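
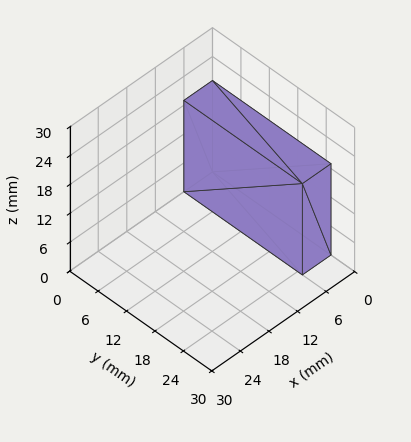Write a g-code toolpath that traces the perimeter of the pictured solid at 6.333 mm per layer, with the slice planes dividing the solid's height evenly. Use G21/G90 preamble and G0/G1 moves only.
Reading the render: the shape is a rectangular box, roughly 6 × 25 mm footprint and 19 mm tall (dimensions read to the nearest mm from the axis ticks). For the g-code, the solid's height is divided into equal slices at the stated Δz and each level perimeter traced with G1 moves after a G0 lift.

; perimeter-only toolpath
G21 ; units = mm
G90 ; absolute positioning
G28 ; home
; layer 1
G0 Z6.333
G0 X0.000 Y0.000
G1 X6.000 Y0.000
G1 X6.000 Y25.000
G1 X0.000 Y25.000
G1 X0.000 Y0.000
; layer 2
G0 Z12.667
G0 X0.000 Y0.000
G1 X6.000 Y0.000
G1 X6.000 Y25.000
G1 X0.000 Y25.000
G1 X0.000 Y0.000
; layer 3
G0 Z19.000
G0 X0.000 Y0.000
G1 X6.000 Y0.000
G1 X6.000 Y25.000
G1 X0.000 Y25.000
G1 X0.000 Y0.000
M2 ; end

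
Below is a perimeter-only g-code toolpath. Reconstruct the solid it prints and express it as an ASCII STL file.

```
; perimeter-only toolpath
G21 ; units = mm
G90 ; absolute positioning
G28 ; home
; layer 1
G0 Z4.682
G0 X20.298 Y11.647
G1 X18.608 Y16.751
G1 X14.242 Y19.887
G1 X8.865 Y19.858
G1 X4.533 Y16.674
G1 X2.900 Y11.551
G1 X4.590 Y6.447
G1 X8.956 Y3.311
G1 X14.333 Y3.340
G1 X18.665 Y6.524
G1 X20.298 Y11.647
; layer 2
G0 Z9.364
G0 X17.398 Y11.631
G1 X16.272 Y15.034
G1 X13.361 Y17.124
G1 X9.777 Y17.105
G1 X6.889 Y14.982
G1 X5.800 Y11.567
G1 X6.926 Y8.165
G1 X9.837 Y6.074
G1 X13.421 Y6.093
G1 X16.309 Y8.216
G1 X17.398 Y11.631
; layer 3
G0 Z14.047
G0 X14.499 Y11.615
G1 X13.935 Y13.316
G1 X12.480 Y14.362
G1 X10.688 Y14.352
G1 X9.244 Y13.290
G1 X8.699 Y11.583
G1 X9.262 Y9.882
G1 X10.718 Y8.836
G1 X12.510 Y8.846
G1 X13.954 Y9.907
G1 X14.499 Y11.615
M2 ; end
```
solid part
  facet normal 0.0000 0.0000 -1.0000
    outer loop
      vertex 15.123 22.650 0.000
      vertex 20.945 18.468 0.000
      vertex 23.198 11.663 0.000
    endloop
  endfacet
  facet normal 0.0000 0.0000 -1.0000
    outer loop
      vertex 7.954 22.611 0.000
      vertex 15.123 22.650 0.000
      vertex 23.198 11.663 0.000
    endloop
  endfacet
  facet normal 0.0000 0.0000 -1.0000
    outer loop
      vertex 2.178 18.365 0.000
      vertex 7.954 22.611 0.000
      vertex 23.198 11.663 0.000
    endloop
  endfacet
  facet normal 0.0000 0.0000 -1.0000
    outer loop
      vertex 0.000 11.535 0.000
      vertex 2.178 18.365 0.000
      vertex 23.198 11.663 0.000
    endloop
  endfacet
  facet normal 0.0000 0.0000 -1.0000
    outer loop
      vertex 2.253 4.730 0.000
      vertex 0.000 11.535 0.000
      vertex 23.198 11.663 0.000
    endloop
  endfacet
  facet normal 0.0000 0.0000 -1.0000
    outer loop
      vertex 8.075 0.548 0.000
      vertex 2.253 4.730 0.000
      vertex 23.198 11.663 0.000
    endloop
  endfacet
  facet normal 0.0000 0.0000 -1.0000
    outer loop
      vertex 15.244 0.587 0.000
      vertex 8.075 0.548 0.000
      vertex 23.198 11.663 0.000
    endloop
  endfacet
  facet normal 0.0000 0.0000 -1.0000
    outer loop
      vertex 21.020 4.833 0.000
      vertex 15.244 0.587 0.000
      vertex 23.198 11.663 0.000
    endloop
  endfacet
  facet normal 0.8180 0.2708 0.5075
    outer loop
      vertex 23.198 11.663 0.000
      vertex 20.945 18.468 0.000
      vertex 11.599 11.599 18.729
    endloop
  endfacet
  facet normal 0.5027 0.6998 0.5075
    outer loop
      vertex 20.945 18.468 0.000
      vertex 15.123 22.650 0.000
      vertex 11.599 11.599 18.729
    endloop
  endfacet
  facet normal -0.0047 0.8616 0.5075
    outer loop
      vertex 15.123 22.650 0.000
      vertex 7.954 22.611 0.000
      vertex 11.599 11.599 18.729
    endloop
  endfacet
  facet normal -0.5103 0.6942 0.5075
    outer loop
      vertex 7.954 22.611 0.000
      vertex 2.178 18.365 0.000
      vertex 11.599 11.599 18.729
    endloop
  endfacet
  facet normal -0.8209 0.2618 0.5075
    outer loop
      vertex 2.178 18.365 0.000
      vertex 0.000 11.535 0.000
      vertex 11.599 11.599 18.729
    endloop
  endfacet
  facet normal -0.8180 -0.2708 0.5075
    outer loop
      vertex 0.000 11.535 0.000
      vertex 2.253 4.730 0.000
      vertex 11.599 11.599 18.729
    endloop
  endfacet
  facet normal -0.5027 -0.6998 0.5075
    outer loop
      vertex 2.253 4.730 0.000
      vertex 8.075 0.548 0.000
      vertex 11.599 11.599 18.729
    endloop
  endfacet
  facet normal 0.0047 -0.8616 0.5075
    outer loop
      vertex 8.075 0.548 0.000
      vertex 15.244 0.587 0.000
      vertex 11.599 11.599 18.729
    endloop
  endfacet
  facet normal 0.5103 -0.6942 0.5075
    outer loop
      vertex 15.244 0.587 0.000
      vertex 21.020 4.833 0.000
      vertex 11.599 11.599 18.729
    endloop
  endfacet
  facet normal 0.8209 -0.2618 0.5075
    outer loop
      vertex 21.020 4.833 0.000
      vertex 23.198 11.663 0.000
      vertex 11.599 11.599 18.729
    endloop
  endfacet
endsolid part

The G0 Z moves step by Δz≈4.682 mm. The G1 loops shrink linearly with z, so the solid tapers from its base footprint up to z≈18.7. Closing with a flat bottom cap and the tapered top and triangulating gives 18 facets — a regular 10-sided pyramid, base circumscribed radius ≈ 11.6 mm, apex at z ≈ 18.7 mm.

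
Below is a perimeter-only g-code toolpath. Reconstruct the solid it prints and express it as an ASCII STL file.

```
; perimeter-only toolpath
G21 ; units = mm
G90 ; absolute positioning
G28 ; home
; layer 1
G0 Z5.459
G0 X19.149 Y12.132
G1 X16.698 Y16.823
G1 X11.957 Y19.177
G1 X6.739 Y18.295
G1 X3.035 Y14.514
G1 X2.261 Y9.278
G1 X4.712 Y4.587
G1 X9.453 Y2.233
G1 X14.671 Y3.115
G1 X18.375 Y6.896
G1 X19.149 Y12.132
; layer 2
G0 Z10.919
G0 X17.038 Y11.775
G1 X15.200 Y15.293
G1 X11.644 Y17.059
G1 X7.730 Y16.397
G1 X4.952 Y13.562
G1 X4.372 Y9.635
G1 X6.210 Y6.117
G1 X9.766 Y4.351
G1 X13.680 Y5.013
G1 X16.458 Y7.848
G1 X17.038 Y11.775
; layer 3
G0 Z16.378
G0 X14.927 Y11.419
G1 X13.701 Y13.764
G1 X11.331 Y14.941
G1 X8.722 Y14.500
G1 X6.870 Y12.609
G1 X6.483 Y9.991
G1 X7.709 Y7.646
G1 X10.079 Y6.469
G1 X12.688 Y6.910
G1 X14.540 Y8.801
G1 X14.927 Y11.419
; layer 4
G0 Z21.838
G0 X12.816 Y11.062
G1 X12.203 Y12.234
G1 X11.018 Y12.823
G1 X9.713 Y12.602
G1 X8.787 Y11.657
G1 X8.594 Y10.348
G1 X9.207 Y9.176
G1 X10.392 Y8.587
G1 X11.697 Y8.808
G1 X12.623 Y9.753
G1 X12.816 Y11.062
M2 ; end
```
solid part
  facet normal 0.0000 0.0000 -1.0000
    outer loop
      vertex 12.270 21.295 0.000
      vertex 18.196 18.352 0.000
      vertex 21.260 12.489 0.000
    endloop
  endfacet
  facet normal 0.0000 0.0000 -1.0000
    outer loop
      vertex 5.747 20.192 0.000
      vertex 12.270 21.295 0.000
      vertex 21.260 12.489 0.000
    endloop
  endfacet
  facet normal 0.0000 0.0000 -1.0000
    outer loop
      vertex 1.117 15.466 0.000
      vertex 5.747 20.192 0.000
      vertex 21.260 12.489 0.000
    endloop
  endfacet
  facet normal 0.0000 0.0000 -1.0000
    outer loop
      vertex 0.150 8.921 0.000
      vertex 1.117 15.466 0.000
      vertex 21.260 12.489 0.000
    endloop
  endfacet
  facet normal 0.0000 0.0000 -1.0000
    outer loop
      vertex 3.214 3.058 0.000
      vertex 0.150 8.921 0.000
      vertex 21.260 12.489 0.000
    endloop
  endfacet
  facet normal 0.0000 0.0000 -1.0000
    outer loop
      vertex 9.140 0.115 0.000
      vertex 3.214 3.058 0.000
      vertex 21.260 12.489 0.000
    endloop
  endfacet
  facet normal 0.0000 0.0000 -1.0000
    outer loop
      vertex 15.663 1.218 0.000
      vertex 9.140 0.115 0.000
      vertex 21.260 12.489 0.000
    endloop
  endfacet
  facet normal 0.0000 0.0000 -1.0000
    outer loop
      vertex 20.293 5.944 0.000
      vertex 15.663 1.218 0.000
      vertex 21.260 12.489 0.000
    endloop
  endfacet
  facet normal 0.8304 0.4340 0.3495
    outer loop
      vertex 21.260 12.489 0.000
      vertex 18.196 18.352 0.000
      vertex 10.705 10.705 27.297
    endloop
  endfacet
  facet normal 0.4168 0.8392 0.3495
    outer loop
      vertex 18.196 18.352 0.000
      vertex 12.270 21.295 0.000
      vertex 10.705 10.705 27.297
    endloop
  endfacet
  facet normal -0.1562 0.9238 0.3495
    outer loop
      vertex 12.270 21.295 0.000
      vertex 5.747 20.192 0.000
      vertex 10.705 10.705 27.297
    endloop
  endfacet
  facet normal -0.6693 0.6557 0.3494
    outer loop
      vertex 5.747 20.192 0.000
      vertex 1.117 15.466 0.000
      vertex 10.705 10.705 27.297
    endloop
  endfacet
  facet normal -0.9269 0.1369 0.3495
    outer loop
      vertex 1.117 15.466 0.000
      vertex 0.150 8.921 0.000
      vertex 10.705 10.705 27.297
    endloop
  endfacet
  facet normal -0.8304 -0.4340 0.3495
    outer loop
      vertex 0.150 8.921 0.000
      vertex 3.214 3.058 0.000
      vertex 10.705 10.705 27.297
    endloop
  endfacet
  facet normal -0.4168 -0.8392 0.3495
    outer loop
      vertex 3.214 3.058 0.000
      vertex 9.140 0.115 0.000
      vertex 10.705 10.705 27.297
    endloop
  endfacet
  facet normal 0.1562 -0.9238 0.3495
    outer loop
      vertex 9.140 0.115 0.000
      vertex 15.663 1.218 0.000
      vertex 10.705 10.705 27.297
    endloop
  endfacet
  facet normal 0.6693 -0.6557 0.3494
    outer loop
      vertex 15.663 1.218 0.000
      vertex 20.293 5.944 0.000
      vertex 10.705 10.705 27.297
    endloop
  endfacet
  facet normal 0.9269 -0.1369 0.3495
    outer loop
      vertex 20.293 5.944 0.000
      vertex 21.260 12.489 0.000
      vertex 10.705 10.705 27.297
    endloop
  endfacet
endsolid part

The G0 Z moves step by Δz≈5.459 mm. The G1 loops shrink linearly with z, so the solid tapers from its base footprint up to z≈27.3. Closing with a flat bottom cap and the tapered top and triangulating gives 18 facets — a regular 10-sided pyramid, base circumscribed radius ≈ 10.7 mm, apex at z ≈ 27.3 mm.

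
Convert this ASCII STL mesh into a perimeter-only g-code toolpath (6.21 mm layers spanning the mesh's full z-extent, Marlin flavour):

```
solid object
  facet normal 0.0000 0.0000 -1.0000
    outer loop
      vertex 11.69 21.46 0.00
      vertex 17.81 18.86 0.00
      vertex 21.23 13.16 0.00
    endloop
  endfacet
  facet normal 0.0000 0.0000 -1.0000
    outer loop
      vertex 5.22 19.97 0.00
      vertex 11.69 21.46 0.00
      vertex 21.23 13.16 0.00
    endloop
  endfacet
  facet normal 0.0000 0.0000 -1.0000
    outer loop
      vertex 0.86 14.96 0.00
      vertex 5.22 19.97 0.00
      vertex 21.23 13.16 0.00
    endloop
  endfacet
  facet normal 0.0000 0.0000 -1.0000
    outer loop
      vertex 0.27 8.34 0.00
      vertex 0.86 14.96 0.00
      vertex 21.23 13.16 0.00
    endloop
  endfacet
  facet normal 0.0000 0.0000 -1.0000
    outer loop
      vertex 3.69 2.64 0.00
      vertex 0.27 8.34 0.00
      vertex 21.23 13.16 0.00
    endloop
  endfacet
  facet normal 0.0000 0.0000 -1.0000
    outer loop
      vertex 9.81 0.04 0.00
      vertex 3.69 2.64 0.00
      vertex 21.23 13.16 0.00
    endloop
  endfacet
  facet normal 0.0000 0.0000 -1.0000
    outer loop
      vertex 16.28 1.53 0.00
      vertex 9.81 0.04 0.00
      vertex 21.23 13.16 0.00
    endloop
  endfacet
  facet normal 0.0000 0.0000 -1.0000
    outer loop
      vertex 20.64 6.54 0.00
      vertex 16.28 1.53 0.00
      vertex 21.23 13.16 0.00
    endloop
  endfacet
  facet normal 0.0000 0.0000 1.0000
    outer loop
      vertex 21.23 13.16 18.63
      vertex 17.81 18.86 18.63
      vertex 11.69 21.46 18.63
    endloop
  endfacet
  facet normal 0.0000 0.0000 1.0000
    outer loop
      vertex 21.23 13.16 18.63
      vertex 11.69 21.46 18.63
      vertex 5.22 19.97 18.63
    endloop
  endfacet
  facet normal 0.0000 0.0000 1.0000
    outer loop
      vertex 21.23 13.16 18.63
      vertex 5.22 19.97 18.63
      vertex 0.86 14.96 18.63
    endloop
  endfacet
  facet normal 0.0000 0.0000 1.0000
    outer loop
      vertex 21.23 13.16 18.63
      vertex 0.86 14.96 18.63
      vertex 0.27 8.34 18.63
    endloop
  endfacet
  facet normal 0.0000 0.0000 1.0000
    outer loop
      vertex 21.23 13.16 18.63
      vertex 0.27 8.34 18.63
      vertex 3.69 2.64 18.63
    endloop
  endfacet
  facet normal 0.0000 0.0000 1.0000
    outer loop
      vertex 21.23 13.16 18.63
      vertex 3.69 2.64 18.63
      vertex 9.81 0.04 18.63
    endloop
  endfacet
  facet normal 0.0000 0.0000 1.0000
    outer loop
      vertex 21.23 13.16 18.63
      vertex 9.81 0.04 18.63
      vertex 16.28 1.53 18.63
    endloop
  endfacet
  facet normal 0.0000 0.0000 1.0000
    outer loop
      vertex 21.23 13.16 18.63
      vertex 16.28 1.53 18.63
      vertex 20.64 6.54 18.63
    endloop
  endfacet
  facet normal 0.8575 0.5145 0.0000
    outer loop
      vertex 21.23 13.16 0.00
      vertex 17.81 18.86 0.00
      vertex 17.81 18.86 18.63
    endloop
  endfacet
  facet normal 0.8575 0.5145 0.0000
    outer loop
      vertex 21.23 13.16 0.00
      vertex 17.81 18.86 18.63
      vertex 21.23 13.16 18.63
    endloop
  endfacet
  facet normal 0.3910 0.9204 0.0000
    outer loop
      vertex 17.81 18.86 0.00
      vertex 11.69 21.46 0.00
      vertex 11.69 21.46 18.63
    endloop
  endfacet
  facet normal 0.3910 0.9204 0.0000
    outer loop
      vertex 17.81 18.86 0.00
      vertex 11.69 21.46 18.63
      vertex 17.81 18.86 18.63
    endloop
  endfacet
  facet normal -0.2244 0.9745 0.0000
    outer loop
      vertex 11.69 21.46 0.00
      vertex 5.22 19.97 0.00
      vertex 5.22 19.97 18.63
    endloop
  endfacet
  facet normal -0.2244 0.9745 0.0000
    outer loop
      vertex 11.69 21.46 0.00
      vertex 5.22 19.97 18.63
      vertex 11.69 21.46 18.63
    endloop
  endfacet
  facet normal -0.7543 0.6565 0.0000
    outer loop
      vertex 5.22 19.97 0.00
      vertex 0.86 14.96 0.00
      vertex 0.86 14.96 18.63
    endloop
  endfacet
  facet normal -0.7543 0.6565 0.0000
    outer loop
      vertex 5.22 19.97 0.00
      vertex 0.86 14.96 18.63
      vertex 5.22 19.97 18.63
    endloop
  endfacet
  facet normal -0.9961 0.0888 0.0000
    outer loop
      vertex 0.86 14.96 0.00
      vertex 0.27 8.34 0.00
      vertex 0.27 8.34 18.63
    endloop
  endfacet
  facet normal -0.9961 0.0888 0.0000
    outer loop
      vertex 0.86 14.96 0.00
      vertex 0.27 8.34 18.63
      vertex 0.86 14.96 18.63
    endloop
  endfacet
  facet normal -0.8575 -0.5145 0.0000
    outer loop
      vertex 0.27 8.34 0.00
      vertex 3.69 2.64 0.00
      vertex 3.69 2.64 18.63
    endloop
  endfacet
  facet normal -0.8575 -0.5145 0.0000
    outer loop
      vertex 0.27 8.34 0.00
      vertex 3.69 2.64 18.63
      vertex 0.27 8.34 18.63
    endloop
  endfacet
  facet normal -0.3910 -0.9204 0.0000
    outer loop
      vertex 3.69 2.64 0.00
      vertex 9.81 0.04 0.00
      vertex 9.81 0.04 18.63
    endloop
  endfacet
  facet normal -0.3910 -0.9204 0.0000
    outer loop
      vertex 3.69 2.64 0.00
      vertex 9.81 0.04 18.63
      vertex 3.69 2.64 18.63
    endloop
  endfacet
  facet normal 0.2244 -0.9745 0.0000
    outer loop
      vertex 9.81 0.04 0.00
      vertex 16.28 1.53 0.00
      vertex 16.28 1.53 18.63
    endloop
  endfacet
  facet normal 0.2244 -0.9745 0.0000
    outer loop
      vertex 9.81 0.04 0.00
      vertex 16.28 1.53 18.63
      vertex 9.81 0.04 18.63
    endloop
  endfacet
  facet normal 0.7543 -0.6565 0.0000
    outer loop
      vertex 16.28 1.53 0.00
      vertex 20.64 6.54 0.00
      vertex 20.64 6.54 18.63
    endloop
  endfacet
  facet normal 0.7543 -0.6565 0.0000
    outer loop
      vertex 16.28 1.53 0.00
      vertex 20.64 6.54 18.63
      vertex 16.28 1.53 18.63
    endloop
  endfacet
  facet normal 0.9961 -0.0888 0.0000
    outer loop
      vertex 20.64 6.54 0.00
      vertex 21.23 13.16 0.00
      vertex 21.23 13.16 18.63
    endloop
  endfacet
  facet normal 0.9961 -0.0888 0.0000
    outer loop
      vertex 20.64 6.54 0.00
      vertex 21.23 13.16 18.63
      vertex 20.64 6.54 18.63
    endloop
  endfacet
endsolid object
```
; perimeter-only toolpath
G21 ; units = mm
G90 ; absolute positioning
G28 ; home
; layer 1
G0 Z6.21
G0 X21.23 Y13.16
G1 X17.81 Y18.86
G1 X11.69 Y21.46
G1 X5.22 Y19.97
G1 X0.86 Y14.96
G1 X0.27 Y8.34
G1 X3.69 Y2.64
G1 X9.81 Y0.04
G1 X16.28 Y1.53
G1 X20.64 Y6.54
G1 X21.23 Y13.16
; layer 2
G0 Z12.42
G0 X21.23 Y13.16
G1 X17.81 Y18.86
G1 X11.69 Y21.46
G1 X5.22 Y19.97
G1 X0.86 Y14.96
G1 X0.27 Y8.34
G1 X3.69 Y2.64
G1 X9.81 Y0.04
G1 X16.28 Y1.53
G1 X20.64 Y6.54
G1 X21.23 Y13.16
; layer 3
G0 Z18.63
G0 X21.23 Y13.16
G1 X17.81 Y18.86
G1 X11.69 Y21.46
G1 X5.22 Y19.97
G1 X0.86 Y14.96
G1 X0.27 Y8.34
G1 X3.69 Y2.64
G1 X9.81 Y0.04
G1 X16.28 Y1.53
G1 X20.64 Y6.54
G1 X21.23 Y13.16
M2 ; end

The solid is a regular 10-sided prism (a cylinder approximated with 10 flat sides), circumscribed radius ≈ 10.8 mm, height ≈ 18.6 mm. Slicing at Δz = 6.21 mm — 3 equal slices spanning the solid's height, so layer i sits at z = i·h/3 — gives 3 non-empty perimeters. Each is a 10-segment closed polygon; G0 lifts to the layer z and rapids to the start vertex, then G1 traces the edges.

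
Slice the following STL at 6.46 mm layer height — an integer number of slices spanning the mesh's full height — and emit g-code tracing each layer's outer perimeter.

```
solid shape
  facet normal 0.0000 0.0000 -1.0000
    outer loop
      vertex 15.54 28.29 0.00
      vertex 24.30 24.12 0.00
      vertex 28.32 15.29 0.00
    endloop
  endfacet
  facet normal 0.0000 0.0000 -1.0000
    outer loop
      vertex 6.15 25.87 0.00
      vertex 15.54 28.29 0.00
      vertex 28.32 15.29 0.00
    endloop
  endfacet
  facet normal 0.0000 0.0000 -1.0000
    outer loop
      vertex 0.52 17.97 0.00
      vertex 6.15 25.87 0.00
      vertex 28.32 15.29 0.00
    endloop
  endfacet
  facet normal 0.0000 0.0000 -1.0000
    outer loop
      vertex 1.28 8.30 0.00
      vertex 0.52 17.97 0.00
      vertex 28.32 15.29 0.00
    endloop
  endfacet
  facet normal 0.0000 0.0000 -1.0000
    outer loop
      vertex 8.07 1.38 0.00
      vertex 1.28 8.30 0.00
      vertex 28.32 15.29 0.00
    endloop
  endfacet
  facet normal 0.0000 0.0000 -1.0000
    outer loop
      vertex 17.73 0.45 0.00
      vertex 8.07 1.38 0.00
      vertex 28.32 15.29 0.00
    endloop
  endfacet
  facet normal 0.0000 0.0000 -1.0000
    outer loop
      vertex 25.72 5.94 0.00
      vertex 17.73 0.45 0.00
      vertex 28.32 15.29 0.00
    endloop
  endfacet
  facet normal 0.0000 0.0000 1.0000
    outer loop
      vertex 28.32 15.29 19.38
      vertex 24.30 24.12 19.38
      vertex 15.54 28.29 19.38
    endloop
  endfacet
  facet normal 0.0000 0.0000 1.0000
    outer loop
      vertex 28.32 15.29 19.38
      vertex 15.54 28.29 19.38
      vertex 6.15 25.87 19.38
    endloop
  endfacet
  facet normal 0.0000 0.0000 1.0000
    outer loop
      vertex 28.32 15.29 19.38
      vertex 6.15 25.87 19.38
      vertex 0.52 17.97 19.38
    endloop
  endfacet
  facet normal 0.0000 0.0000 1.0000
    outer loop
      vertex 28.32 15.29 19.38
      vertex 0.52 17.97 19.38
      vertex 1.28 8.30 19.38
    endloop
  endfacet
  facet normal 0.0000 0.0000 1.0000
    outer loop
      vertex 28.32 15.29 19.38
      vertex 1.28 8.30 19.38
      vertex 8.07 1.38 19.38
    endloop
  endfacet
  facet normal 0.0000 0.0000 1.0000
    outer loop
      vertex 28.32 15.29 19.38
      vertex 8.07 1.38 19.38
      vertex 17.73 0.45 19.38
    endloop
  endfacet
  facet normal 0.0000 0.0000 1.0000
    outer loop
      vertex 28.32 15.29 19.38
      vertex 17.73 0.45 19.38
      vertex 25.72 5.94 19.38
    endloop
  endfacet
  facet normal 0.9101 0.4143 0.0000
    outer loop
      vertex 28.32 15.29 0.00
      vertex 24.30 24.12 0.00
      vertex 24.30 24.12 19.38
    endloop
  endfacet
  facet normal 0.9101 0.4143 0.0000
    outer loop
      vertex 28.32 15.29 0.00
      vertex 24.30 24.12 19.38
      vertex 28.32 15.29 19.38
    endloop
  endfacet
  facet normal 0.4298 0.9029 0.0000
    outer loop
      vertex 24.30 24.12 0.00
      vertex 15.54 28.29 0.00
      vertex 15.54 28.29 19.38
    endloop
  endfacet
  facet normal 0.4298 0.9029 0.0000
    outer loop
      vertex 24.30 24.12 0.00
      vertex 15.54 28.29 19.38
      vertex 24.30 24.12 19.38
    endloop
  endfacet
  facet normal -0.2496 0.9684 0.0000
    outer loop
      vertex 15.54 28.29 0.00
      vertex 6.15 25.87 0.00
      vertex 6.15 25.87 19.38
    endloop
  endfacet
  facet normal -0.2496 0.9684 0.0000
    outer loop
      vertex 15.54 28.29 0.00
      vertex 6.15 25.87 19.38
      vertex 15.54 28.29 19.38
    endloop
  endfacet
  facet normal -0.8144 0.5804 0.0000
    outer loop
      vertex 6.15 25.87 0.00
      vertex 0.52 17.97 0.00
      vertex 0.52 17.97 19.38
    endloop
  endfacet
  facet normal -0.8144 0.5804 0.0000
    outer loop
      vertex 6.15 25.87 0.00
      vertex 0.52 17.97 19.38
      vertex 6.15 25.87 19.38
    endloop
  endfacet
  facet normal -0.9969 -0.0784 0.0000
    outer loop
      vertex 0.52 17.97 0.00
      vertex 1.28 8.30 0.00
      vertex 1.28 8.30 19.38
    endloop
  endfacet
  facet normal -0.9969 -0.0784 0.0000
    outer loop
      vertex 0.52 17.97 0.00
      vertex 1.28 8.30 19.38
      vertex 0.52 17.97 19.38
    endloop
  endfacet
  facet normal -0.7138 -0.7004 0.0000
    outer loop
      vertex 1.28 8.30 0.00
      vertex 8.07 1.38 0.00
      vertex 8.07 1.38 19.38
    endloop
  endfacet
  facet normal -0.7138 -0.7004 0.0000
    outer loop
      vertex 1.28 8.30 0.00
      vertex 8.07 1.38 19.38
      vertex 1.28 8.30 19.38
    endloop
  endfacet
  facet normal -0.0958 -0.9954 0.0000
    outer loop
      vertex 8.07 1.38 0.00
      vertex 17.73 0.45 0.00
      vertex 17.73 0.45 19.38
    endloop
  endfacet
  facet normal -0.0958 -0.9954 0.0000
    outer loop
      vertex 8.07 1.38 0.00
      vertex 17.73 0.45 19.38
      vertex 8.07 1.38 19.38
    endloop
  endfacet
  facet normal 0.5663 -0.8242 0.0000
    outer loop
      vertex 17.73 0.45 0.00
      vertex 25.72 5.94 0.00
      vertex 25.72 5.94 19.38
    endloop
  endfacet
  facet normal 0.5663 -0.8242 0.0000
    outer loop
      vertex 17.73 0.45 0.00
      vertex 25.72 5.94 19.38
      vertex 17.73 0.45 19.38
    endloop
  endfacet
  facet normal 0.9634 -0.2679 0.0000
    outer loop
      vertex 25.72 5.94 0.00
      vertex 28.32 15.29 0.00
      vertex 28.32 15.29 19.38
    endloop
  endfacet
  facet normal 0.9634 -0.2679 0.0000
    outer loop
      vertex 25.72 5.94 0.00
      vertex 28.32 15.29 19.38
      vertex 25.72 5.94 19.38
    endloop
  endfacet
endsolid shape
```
; perimeter-only toolpath
G21 ; units = mm
G90 ; absolute positioning
G28 ; home
; layer 1
G0 Z6.46
G0 X28.32 Y15.29
G1 X24.30 Y24.12
G1 X15.54 Y28.29
G1 X6.15 Y25.87
G1 X0.52 Y17.97
G1 X1.28 Y8.30
G1 X8.07 Y1.38
G1 X17.73 Y0.45
G1 X25.72 Y5.94
G1 X28.32 Y15.29
; layer 2
G0 Z12.92
G0 X28.32 Y15.29
G1 X24.30 Y24.12
G1 X15.54 Y28.29
G1 X6.15 Y25.87
G1 X0.52 Y17.97
G1 X1.28 Y8.30
G1 X8.07 Y1.38
G1 X17.73 Y0.45
G1 X25.72 Y5.94
G1 X28.32 Y15.29
; layer 3
G0 Z19.38
G0 X28.32 Y15.29
G1 X24.30 Y24.12
G1 X15.54 Y28.29
G1 X6.15 Y25.87
G1 X0.52 Y17.97
G1 X1.28 Y8.30
G1 X8.07 Y1.38
G1 X17.73 Y0.45
G1 X25.72 Y5.94
G1 X28.32 Y15.29
M2 ; end

The solid is a regular 9-sided prism (a cylinder approximated with 9 flat sides), circumscribed radius ≈ 14.2 mm, height ≈ 19.4 mm. Slicing at Δz = 6.46 mm — 3 equal slices spanning the solid's height, so layer i sits at z = i·h/3 — gives 3 non-empty perimeters. Each is a 9-segment closed polygon; G0 lifts to the layer z and rapids to the start vertex, then G1 traces the edges.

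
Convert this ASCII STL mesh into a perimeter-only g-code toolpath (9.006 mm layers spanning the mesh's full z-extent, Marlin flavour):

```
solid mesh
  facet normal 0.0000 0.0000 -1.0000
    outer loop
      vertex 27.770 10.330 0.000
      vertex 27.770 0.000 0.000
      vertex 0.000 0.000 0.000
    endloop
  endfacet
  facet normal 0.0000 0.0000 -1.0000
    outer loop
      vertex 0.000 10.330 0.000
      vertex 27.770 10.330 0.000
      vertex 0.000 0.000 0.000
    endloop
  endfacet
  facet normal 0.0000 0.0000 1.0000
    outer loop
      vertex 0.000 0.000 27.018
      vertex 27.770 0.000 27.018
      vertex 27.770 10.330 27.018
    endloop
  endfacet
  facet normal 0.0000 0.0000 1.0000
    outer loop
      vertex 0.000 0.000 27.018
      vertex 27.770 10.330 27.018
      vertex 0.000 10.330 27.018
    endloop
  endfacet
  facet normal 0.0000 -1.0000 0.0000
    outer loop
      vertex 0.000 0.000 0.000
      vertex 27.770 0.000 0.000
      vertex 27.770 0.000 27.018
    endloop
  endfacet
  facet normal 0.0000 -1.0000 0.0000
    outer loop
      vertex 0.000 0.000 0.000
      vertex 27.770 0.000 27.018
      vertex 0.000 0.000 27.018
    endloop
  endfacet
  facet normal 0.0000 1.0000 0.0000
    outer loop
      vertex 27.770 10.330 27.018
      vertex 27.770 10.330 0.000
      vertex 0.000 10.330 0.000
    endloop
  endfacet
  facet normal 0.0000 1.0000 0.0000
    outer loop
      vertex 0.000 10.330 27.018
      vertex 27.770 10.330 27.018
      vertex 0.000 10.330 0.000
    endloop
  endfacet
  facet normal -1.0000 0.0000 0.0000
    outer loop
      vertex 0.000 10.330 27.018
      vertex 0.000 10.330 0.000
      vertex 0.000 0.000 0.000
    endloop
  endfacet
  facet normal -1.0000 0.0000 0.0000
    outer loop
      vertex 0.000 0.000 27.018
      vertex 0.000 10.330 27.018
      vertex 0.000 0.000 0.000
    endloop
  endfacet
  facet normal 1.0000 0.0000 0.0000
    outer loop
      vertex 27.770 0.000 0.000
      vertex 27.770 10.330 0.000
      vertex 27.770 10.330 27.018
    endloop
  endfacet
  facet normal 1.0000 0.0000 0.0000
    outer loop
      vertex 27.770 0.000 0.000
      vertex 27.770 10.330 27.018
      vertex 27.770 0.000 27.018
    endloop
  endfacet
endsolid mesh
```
; perimeter-only toolpath
G21 ; units = mm
G90 ; absolute positioning
G28 ; home
; layer 1
G0 Z9.006
G0 X0.000 Y0.000
G1 X27.770 Y0.000
G1 X27.770 Y10.330
G1 X0.000 Y10.330
G1 X0.000 Y0.000
; layer 2
G0 Z18.012
G0 X0.000 Y0.000
G1 X27.770 Y0.000
G1 X27.770 Y10.330
G1 X0.000 Y10.330
G1 X0.000 Y0.000
; layer 3
G0 Z27.018
G0 X0.000 Y0.000
G1 X27.770 Y0.000
G1 X27.770 Y10.330
G1 X0.000 Y10.330
G1 X0.000 Y0.000
M2 ; end

The solid is a rectangular box, roughly 27.8 × 10.3 mm footprint and 27 mm tall. Slicing at Δz = 9.006 mm — 3 equal slices spanning the solid's height, so layer i sits at z = i·h/3 — gives 3 non-empty perimeters. Each is a 4-segment closed polygon; G0 lifts to the layer z and rapids to the start vertex, then G1 traces the edges.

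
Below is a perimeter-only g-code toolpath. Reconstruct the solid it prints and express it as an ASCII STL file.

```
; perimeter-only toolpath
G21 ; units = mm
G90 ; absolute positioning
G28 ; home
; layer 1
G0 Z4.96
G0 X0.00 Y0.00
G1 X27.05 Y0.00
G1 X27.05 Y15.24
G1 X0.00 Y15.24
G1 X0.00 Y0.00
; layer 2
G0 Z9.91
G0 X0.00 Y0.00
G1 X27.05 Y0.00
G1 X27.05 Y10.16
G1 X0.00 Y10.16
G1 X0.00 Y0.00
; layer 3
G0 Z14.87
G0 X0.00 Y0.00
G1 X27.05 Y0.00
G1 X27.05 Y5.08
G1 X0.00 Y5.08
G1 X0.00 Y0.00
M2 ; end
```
solid part
  facet normal 0.0000 0.0000 -1.0000
    outer loop
      vertex 27.05 20.32 0.00
      vertex 27.05 0.00 0.00
      vertex 0.00 0.00 0.00
    endloop
  endfacet
  facet normal 0.0000 0.0000 -1.0000
    outer loop
      vertex 0.00 20.32 0.00
      vertex 27.05 20.32 0.00
      vertex 0.00 0.00 0.00
    endloop
  endfacet
  facet normal 0.0000 -1.0000 0.0000
    outer loop
      vertex 0.00 0.00 0.00
      vertex 27.05 0.00 0.00
      vertex 27.05 0.00 19.82
    endloop
  endfacet
  facet normal 0.0000 -1.0000 0.0000
    outer loop
      vertex 0.00 0.00 0.00
      vertex 27.05 0.00 19.82
      vertex 0.00 0.00 19.82
    endloop
  endfacet
  facet normal 0.0000 0.6982 0.7159
    outer loop
      vertex 0.00 0.00 19.82
      vertex 27.05 0.00 19.82
      vertex 27.05 20.32 0.00
    endloop
  endfacet
  facet normal 0.0000 0.6982 0.7159
    outer loop
      vertex 0.00 0.00 19.82
      vertex 27.05 20.32 0.00
      vertex 0.00 20.32 0.00
    endloop
  endfacet
  facet normal -1.0000 0.0000 0.0000
    outer loop
      vertex 0.00 0.00 19.82
      vertex 0.00 20.32 0.00
      vertex 0.00 0.00 0.00
    endloop
  endfacet
  facet normal 1.0000 0.0000 0.0000
    outer loop
      vertex 27.05 0.00 0.00
      vertex 27.05 20.32 0.00
      vertex 27.05 0.00 19.82
    endloop
  endfacet
endsolid part

The G0 Z moves step by Δz≈4.96 mm. The G1 loops shrink linearly with z, so the solid tapers from its base footprint up to z≈19.8. Closing with a flat bottom cap and the tapered top and triangulating gives 8 facets — a wedge (ramp): 27.1 × 20.3 mm base, rising to 19.8 mm along the y=0 edge and sloping linearly to z=0 at y=20.3.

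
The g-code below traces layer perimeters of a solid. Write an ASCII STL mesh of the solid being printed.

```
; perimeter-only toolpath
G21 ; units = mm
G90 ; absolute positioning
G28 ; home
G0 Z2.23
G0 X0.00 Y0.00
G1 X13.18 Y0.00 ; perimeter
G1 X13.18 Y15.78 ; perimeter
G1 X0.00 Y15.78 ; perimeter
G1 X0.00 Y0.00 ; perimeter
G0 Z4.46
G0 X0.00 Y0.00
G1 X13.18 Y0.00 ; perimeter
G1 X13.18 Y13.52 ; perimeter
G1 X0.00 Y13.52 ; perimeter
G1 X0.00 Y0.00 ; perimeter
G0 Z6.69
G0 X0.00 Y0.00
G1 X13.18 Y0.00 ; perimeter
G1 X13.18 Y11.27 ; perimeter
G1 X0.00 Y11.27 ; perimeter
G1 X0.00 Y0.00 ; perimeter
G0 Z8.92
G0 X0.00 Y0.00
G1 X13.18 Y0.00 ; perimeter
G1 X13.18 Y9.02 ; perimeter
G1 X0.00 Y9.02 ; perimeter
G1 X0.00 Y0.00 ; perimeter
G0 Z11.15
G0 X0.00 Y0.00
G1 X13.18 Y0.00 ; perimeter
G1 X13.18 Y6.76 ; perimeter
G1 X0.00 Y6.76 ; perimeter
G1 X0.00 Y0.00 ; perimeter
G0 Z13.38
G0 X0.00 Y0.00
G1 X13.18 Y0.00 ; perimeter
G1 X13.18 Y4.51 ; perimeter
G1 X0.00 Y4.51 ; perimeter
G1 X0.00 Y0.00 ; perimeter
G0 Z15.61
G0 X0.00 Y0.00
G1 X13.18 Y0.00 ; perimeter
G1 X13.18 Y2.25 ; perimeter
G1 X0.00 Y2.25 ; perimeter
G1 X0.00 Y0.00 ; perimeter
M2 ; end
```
solid part
  facet normal 0.0000 0.0000 -1.0000
    outer loop
      vertex 13.18 18.03 0.00
      vertex 13.18 0.00 0.00
      vertex 0.00 0.00 0.00
    endloop
  endfacet
  facet normal 0.0000 0.0000 -1.0000
    outer loop
      vertex 0.00 18.03 0.00
      vertex 13.18 18.03 0.00
      vertex 0.00 0.00 0.00
    endloop
  endfacet
  facet normal 0.0000 -1.0000 0.0000
    outer loop
      vertex 0.00 0.00 0.00
      vertex 13.18 0.00 0.00
      vertex 13.18 0.00 17.84
    endloop
  endfacet
  facet normal 0.0000 -1.0000 0.0000
    outer loop
      vertex 0.00 0.00 0.00
      vertex 13.18 0.00 17.84
      vertex 0.00 0.00 17.84
    endloop
  endfacet
  facet normal 0.0000 0.7034 0.7108
    outer loop
      vertex 0.00 0.00 17.84
      vertex 13.18 0.00 17.84
      vertex 13.18 18.03 0.00
    endloop
  endfacet
  facet normal 0.0000 0.7034 0.7108
    outer loop
      vertex 0.00 0.00 17.84
      vertex 13.18 18.03 0.00
      vertex 0.00 18.03 0.00
    endloop
  endfacet
  facet normal -1.0000 0.0000 0.0000
    outer loop
      vertex 0.00 0.00 17.84
      vertex 0.00 18.03 0.00
      vertex 0.00 0.00 0.00
    endloop
  endfacet
  facet normal 1.0000 0.0000 0.0000
    outer loop
      vertex 13.18 0.00 0.00
      vertex 13.18 18.03 0.00
      vertex 13.18 0.00 17.84
    endloop
  endfacet
endsolid part

The G0 Z moves step by Δz≈2.23 mm. The G1 loops shrink linearly with z, so the solid tapers from its base footprint up to z≈17.8. Closing with a flat bottom cap and the tapered top and triangulating gives 8 facets — a wedge (ramp): 13.2 × 18 mm base, rising to 17.8 mm along the y=0 edge and sloping linearly to z=0 at y=18.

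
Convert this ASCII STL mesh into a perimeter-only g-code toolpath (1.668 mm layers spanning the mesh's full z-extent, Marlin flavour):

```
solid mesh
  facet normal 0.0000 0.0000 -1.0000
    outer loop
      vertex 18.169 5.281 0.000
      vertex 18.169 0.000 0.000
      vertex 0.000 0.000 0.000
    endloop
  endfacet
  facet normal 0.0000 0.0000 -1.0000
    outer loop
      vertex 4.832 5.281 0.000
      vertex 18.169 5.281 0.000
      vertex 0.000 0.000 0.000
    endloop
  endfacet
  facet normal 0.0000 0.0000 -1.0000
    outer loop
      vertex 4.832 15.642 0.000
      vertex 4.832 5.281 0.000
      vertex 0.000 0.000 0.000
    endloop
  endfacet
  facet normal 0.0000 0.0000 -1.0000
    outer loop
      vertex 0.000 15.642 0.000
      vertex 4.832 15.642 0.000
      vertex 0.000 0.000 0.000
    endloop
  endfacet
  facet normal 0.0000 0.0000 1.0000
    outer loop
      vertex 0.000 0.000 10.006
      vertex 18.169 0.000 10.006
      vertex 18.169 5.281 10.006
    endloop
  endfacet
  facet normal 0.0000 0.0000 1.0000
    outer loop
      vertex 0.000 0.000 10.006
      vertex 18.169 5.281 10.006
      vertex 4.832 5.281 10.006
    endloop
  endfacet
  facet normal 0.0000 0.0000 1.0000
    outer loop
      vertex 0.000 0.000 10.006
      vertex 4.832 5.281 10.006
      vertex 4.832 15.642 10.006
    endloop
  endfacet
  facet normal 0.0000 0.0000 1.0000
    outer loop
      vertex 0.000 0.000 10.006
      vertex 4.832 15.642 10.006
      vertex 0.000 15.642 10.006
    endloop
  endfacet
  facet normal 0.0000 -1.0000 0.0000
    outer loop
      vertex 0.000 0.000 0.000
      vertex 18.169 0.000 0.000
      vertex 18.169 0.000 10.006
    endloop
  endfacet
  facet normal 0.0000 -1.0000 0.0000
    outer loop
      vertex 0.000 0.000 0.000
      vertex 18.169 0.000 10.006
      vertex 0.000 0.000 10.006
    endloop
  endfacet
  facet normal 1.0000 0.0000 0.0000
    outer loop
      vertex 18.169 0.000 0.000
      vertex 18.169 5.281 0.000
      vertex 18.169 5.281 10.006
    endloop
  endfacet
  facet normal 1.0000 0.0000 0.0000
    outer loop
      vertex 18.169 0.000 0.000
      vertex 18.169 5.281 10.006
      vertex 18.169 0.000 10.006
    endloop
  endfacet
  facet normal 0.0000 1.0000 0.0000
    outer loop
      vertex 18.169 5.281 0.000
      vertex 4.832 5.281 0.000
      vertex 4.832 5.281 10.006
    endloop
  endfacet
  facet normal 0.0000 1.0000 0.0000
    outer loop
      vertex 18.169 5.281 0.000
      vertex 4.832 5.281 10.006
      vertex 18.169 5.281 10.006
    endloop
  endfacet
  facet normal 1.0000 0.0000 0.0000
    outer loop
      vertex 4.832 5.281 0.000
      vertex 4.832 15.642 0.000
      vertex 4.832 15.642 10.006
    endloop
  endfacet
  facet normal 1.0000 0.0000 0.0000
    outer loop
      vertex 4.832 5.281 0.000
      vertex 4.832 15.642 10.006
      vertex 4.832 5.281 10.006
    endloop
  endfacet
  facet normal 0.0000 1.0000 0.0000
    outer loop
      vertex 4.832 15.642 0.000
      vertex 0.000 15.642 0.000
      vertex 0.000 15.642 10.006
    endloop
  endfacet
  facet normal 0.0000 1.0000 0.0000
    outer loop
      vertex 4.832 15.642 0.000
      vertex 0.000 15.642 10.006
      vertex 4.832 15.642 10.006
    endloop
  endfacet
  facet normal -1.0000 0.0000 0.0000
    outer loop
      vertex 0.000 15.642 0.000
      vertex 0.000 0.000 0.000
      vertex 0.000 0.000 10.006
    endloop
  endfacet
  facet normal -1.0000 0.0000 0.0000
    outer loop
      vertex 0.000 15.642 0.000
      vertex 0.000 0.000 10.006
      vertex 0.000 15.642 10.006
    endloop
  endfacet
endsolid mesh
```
; perimeter-only toolpath
G21 ; units = mm
G90 ; absolute positioning
G28 ; home
; layer 1
G0 Z1.668
G0 X0.000 Y0.000
G1 X18.169 Y0.000
G1 X18.169 Y5.281
G1 X4.832 Y5.281
G1 X4.832 Y15.642
G1 X0.000 Y15.642
G1 X0.000 Y0.000
; layer 2
G0 Z3.335
G0 X0.000 Y0.000
G1 X18.169 Y0.000
G1 X18.169 Y5.281
G1 X4.832 Y5.281
G1 X4.832 Y15.642
G1 X0.000 Y15.642
G1 X0.000 Y0.000
; layer 3
G0 Z5.003
G0 X0.000 Y0.000
G1 X18.169 Y0.000
G1 X18.169 Y5.281
G1 X4.832 Y5.281
G1 X4.832 Y15.642
G1 X0.000 Y15.642
G1 X0.000 Y0.000
; layer 4
G0 Z6.671
G0 X0.000 Y0.000
G1 X18.169 Y0.000
G1 X18.169 Y5.281
G1 X4.832 Y5.281
G1 X4.832 Y15.642
G1 X0.000 Y15.642
G1 X0.000 Y0.000
; layer 5
G0 Z8.338
G0 X0.000 Y0.000
G1 X18.169 Y0.000
G1 X18.169 Y5.281
G1 X4.832 Y5.281
G1 X4.832 Y15.642
G1 X0.000 Y15.642
G1 X0.000 Y0.000
; layer 6
G0 Z10.006
G0 X0.000 Y0.000
G1 X18.169 Y0.000
G1 X18.169 Y5.281
G1 X4.832 Y5.281
G1 X4.832 Y15.642
G1 X0.000 Y15.642
G1 X0.000 Y0.000
M2 ; end

The solid is an L-shaped prism: outer 18.2 × 15.6 mm, arm thicknesses ≈ 5.28 mm (horizontal) and 4.83 mm (vertical), extruded 10 mm in z. Slicing at Δz = 1.668 mm — 6 equal slices spanning the solid's height, so layer i sits at z = i·h/6 — gives 6 non-empty perimeters. Each is a 6-segment closed polygon; G0 lifts to the layer z and rapids to the start vertex, then G1 traces the edges.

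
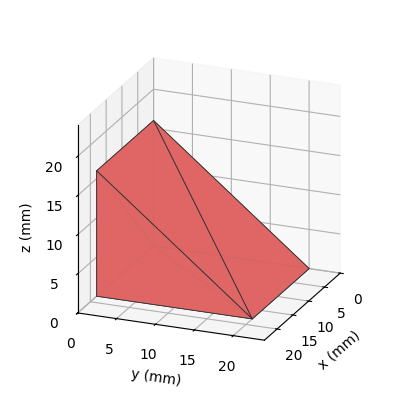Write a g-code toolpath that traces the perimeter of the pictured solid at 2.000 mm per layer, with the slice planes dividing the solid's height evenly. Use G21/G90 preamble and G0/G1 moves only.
Reading the render: the shape is a wedge (ramp): 18 × 20 mm base, rising to 16 mm along the y=0 edge and sloping linearly to z=0 at y=20 (dimensions read to the nearest mm from the axis ticks). For the g-code, the solid's height is divided into equal slices at the stated Δz and each level perimeter traced with G1 moves after a G0 lift.

; perimeter-only toolpath
G21 ; units = mm
G90 ; absolute positioning
G28 ; home
; layer 1
G0 Z2.000
G0 X0.000 Y0.000
G1 X18.000 Y0.000
G1 X18.000 Y17.500
G1 X0.000 Y17.500
G1 X0.000 Y0.000
; layer 2
G0 Z4.000
G0 X0.000 Y0.000
G1 X18.000 Y0.000
G1 X18.000 Y15.000
G1 X0.000 Y15.000
G1 X0.000 Y0.000
; layer 3
G0 Z6.000
G0 X0.000 Y0.000
G1 X18.000 Y0.000
G1 X18.000 Y12.500
G1 X0.000 Y12.500
G1 X0.000 Y0.000
; layer 4
G0 Z8.000
G0 X0.000 Y0.000
G1 X18.000 Y0.000
G1 X18.000 Y10.000
G1 X0.000 Y10.000
G1 X0.000 Y0.000
; layer 5
G0 Z10.000
G0 X0.000 Y0.000
G1 X18.000 Y0.000
G1 X18.000 Y7.500
G1 X0.000 Y7.500
G1 X0.000 Y0.000
; layer 6
G0 Z12.000
G0 X0.000 Y0.000
G1 X18.000 Y0.000
G1 X18.000 Y5.000
G1 X0.000 Y5.000
G1 X0.000 Y0.000
; layer 7
G0 Z14.000
G0 X0.000 Y0.000
G1 X18.000 Y0.000
G1 X18.000 Y2.500
G1 X0.000 Y2.500
G1 X0.000 Y0.000
M2 ; end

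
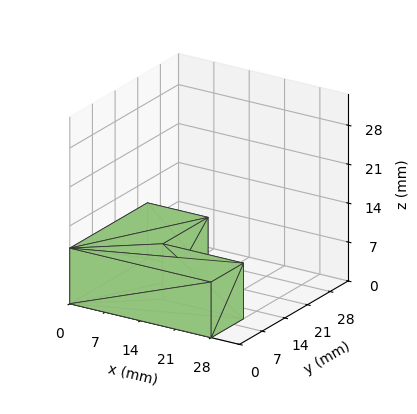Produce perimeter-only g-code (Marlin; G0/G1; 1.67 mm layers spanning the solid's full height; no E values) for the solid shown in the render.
Reading the render: the shape is an L-shaped prism: outer 28 × 24 mm, arm thicknesses ≈ 10 mm (horizontal) and 12 mm (vertical), extruded 10 mm in z (dimensions read to the nearest mm from the axis ticks). For the g-code, the solid's height is divided into equal slices at the stated Δz and each level perimeter traced with G1 moves after a G0 lift.

; perimeter-only toolpath
G21 ; units = mm
G90 ; absolute positioning
G28 ; home
; layer 1
G0 Z1.67
G0 X0.00 Y0.00
G1 X28.00 Y0.00
G1 X28.00 Y10.00
G1 X12.00 Y10.00
G1 X12.00 Y24.00
G1 X0.00 Y24.00
G1 X0.00 Y0.00
; layer 2
G0 Z3.33
G0 X0.00 Y0.00
G1 X28.00 Y0.00
G1 X28.00 Y10.00
G1 X12.00 Y10.00
G1 X12.00 Y24.00
G1 X0.00 Y24.00
G1 X0.00 Y0.00
; layer 3
G0 Z5.00
G0 X0.00 Y0.00
G1 X28.00 Y0.00
G1 X28.00 Y10.00
G1 X12.00 Y10.00
G1 X12.00 Y24.00
G1 X0.00 Y24.00
G1 X0.00 Y0.00
; layer 4
G0 Z6.67
G0 X0.00 Y0.00
G1 X28.00 Y0.00
G1 X28.00 Y10.00
G1 X12.00 Y10.00
G1 X12.00 Y24.00
G1 X0.00 Y24.00
G1 X0.00 Y0.00
; layer 5
G0 Z8.33
G0 X0.00 Y0.00
G1 X28.00 Y0.00
G1 X28.00 Y10.00
G1 X12.00 Y10.00
G1 X12.00 Y24.00
G1 X0.00 Y24.00
G1 X0.00 Y0.00
; layer 6
G0 Z10.00
G0 X0.00 Y0.00
G1 X28.00 Y0.00
G1 X28.00 Y10.00
G1 X12.00 Y10.00
G1 X12.00 Y24.00
G1 X0.00 Y24.00
G1 X0.00 Y0.00
M2 ; end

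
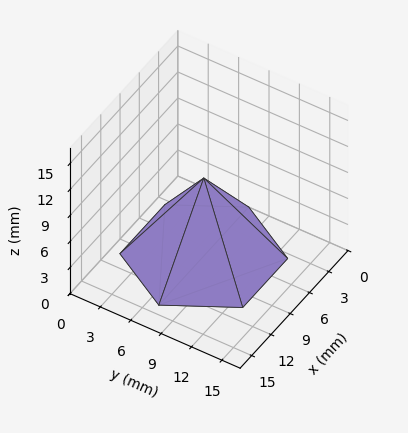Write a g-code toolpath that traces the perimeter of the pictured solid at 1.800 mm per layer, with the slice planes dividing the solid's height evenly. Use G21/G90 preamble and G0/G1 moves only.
Reading the render: the shape is a regular 6-sided pyramid, base circumscribed radius ≈ 7 mm, apex at z ≈ 9 mm (dimensions read to the nearest mm from the axis ticks). For the g-code, the solid's height is divided into equal slices at the stated Δz and each level perimeter traced with G1 moves after a G0 lift.

; perimeter-only toolpath
G21 ; units = mm
G90 ; absolute positioning
G28 ; home
; layer 1
G0 Z1.800
G0 X12.600 Y7.000
G1 X9.800 Y11.850
G1 X4.200 Y11.850
G1 X1.400 Y7.000
G1 X4.200 Y2.150
G1 X9.800 Y2.150
G1 X12.600 Y7.000
; layer 2
G0 Z3.600
G0 X11.200 Y7.000
G1 X9.100 Y10.637
G1 X4.900 Y10.637
G1 X2.800 Y7.000
G1 X4.900 Y3.363
G1 X9.100 Y3.363
G1 X11.200 Y7.000
; layer 3
G0 Z5.400
G0 X9.800 Y7.000
G1 X8.400 Y9.425
G1 X5.600 Y9.425
G1 X4.200 Y7.000
G1 X5.600 Y4.575
G1 X8.400 Y4.575
G1 X9.800 Y7.000
; layer 4
G0 Z7.200
G0 X8.400 Y7.000
G1 X7.700 Y8.212
G1 X6.300 Y8.212
G1 X5.600 Y7.000
G1 X6.300 Y5.788
G1 X7.700 Y5.788
G1 X8.400 Y7.000
M2 ; end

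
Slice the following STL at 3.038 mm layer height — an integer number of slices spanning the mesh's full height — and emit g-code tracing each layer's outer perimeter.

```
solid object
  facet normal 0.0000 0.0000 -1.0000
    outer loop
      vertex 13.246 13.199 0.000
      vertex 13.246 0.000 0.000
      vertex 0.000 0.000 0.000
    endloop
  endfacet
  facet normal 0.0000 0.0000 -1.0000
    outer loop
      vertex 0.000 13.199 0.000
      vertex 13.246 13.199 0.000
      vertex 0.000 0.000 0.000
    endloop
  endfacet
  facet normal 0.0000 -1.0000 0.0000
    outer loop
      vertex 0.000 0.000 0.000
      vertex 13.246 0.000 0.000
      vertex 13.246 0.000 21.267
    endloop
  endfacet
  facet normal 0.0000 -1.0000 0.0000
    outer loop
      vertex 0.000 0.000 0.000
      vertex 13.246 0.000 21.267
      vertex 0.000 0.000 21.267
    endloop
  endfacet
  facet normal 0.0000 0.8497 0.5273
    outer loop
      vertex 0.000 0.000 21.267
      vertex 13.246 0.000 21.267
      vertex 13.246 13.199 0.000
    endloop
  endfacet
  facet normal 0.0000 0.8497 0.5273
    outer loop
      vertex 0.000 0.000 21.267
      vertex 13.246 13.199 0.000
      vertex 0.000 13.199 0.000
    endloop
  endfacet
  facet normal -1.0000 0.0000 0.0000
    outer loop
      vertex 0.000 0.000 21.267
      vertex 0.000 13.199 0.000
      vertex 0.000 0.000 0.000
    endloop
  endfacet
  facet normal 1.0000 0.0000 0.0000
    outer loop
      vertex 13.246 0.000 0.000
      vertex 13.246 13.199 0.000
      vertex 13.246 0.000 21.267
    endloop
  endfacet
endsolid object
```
; perimeter-only toolpath
G21 ; units = mm
G90 ; absolute positioning
G28 ; home
; layer 1
G0 Z3.038
G0 X0.000 Y0.000
G1 X13.246 Y0.000
G1 X13.246 Y11.313
G1 X0.000 Y11.313
G1 X0.000 Y0.000
; layer 2
G0 Z6.076
G0 X0.000 Y0.000
G1 X13.246 Y0.000
G1 X13.246 Y9.428
G1 X0.000 Y9.428
G1 X0.000 Y0.000
; layer 3
G0 Z9.114
G0 X0.000 Y0.000
G1 X13.246 Y0.000
G1 X13.246 Y7.542
G1 X0.000 Y7.542
G1 X0.000 Y0.000
; layer 4
G0 Z12.153
G0 X0.000 Y0.000
G1 X13.246 Y0.000
G1 X13.246 Y5.657
G1 X0.000 Y5.657
G1 X0.000 Y0.000
; layer 5
G0 Z15.191
G0 X0.000 Y0.000
G1 X13.246 Y0.000
G1 X13.246 Y3.771
G1 X0.000 Y3.771
G1 X0.000 Y0.000
; layer 6
G0 Z18.229
G0 X0.000 Y0.000
G1 X13.246 Y0.000
G1 X13.246 Y1.886
G1 X0.000 Y1.886
G1 X0.000 Y0.000
M2 ; end

The solid is a wedge (ramp): 13.2 × 13.2 mm base, rising to 21.3 mm along the y=0 edge and sloping linearly to z=0 at y=13.2. Slicing at Δz = 3.038 mm — 7 equal slices spanning the solid's height, so layer i sits at z = i·h/7 — gives 6 non-empty perimeters. Each is a 4-segment closed polygon; G0 lifts to the layer z and rapids to the start vertex, then G1 traces the edges. The cross-section shrinks linearly with z (the slice at the apex is degenerate and omitted).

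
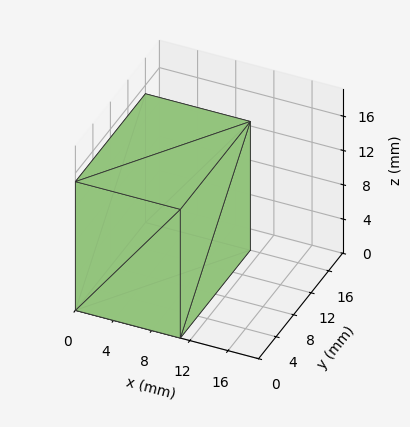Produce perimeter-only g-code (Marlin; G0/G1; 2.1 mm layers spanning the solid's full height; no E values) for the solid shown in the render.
Reading the render: the shape is a rectangular box, roughly 11 × 16 mm footprint and 15 mm tall (dimensions read to the nearest mm from the axis ticks). For the g-code, the solid's height is divided into equal slices at the stated Δz and each level perimeter traced with G1 moves after a G0 lift.

; perimeter-only toolpath
G21 ; units = mm
G90 ; absolute positioning
G28 ; home
; layer 1
G0 Z2.1
G0 X0.0 Y0.0
G1 X11.0 Y0.0
G1 X11.0 Y16.0
G1 X0.0 Y16.0
G1 X0.0 Y0.0
; layer 2
G0 Z4.3
G0 X0.0 Y0.0
G1 X11.0 Y0.0
G1 X11.0 Y16.0
G1 X0.0 Y16.0
G1 X0.0 Y0.0
; layer 3
G0 Z6.4
G0 X0.0 Y0.0
G1 X11.0 Y0.0
G1 X11.0 Y16.0
G1 X0.0 Y16.0
G1 X0.0 Y0.0
; layer 4
G0 Z8.6
G0 X0.0 Y0.0
G1 X11.0 Y0.0
G1 X11.0 Y16.0
G1 X0.0 Y16.0
G1 X0.0 Y0.0
; layer 5
G0 Z10.7
G0 X0.0 Y0.0
G1 X11.0 Y0.0
G1 X11.0 Y16.0
G1 X0.0 Y16.0
G1 X0.0 Y0.0
; layer 6
G0 Z12.9
G0 X0.0 Y0.0
G1 X11.0 Y0.0
G1 X11.0 Y16.0
G1 X0.0 Y16.0
G1 X0.0 Y0.0
; layer 7
G0 Z15.0
G0 X0.0 Y0.0
G1 X11.0 Y0.0
G1 X11.0 Y16.0
G1 X0.0 Y16.0
G1 X0.0 Y0.0
M2 ; end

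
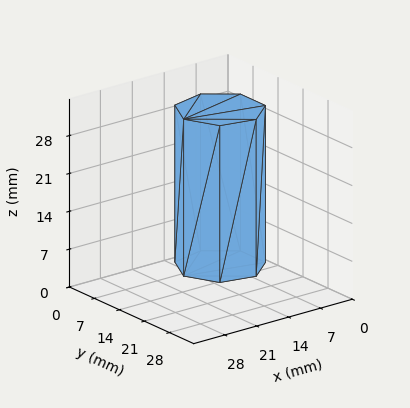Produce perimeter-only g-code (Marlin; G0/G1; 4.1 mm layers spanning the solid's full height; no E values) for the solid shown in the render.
Reading the render: the shape is a regular 7-sided prism (a cylinder approximated with 7 flat sides), circumscribed radius ≈ 8 mm, height ≈ 29 mm (dimensions read to the nearest mm from the axis ticks). For the g-code, the solid's height is divided into equal slices at the stated Δz and each level perimeter traced with G1 moves after a G0 lift.

; perimeter-only toolpath
G21 ; units = mm
G90 ; absolute positioning
G28 ; home
; layer 1
G0 Z4.1
G0 X16.0 Y8.0
G1 X13.0 Y14.3
G1 X6.2 Y15.8
G1 X0.8 Y11.5
G1 X0.8 Y4.5
G1 X6.2 Y0.2
G1 X13.0 Y1.7
G1 X16.0 Y8.0
; layer 2
G0 Z8.3
G0 X16.0 Y8.0
G1 X13.0 Y14.3
G1 X6.2 Y15.8
G1 X0.8 Y11.5
G1 X0.8 Y4.5
G1 X6.2 Y0.2
G1 X13.0 Y1.7
G1 X16.0 Y8.0
; layer 3
G0 Z12.4
G0 X16.0 Y8.0
G1 X13.0 Y14.3
G1 X6.2 Y15.8
G1 X0.8 Y11.5
G1 X0.8 Y4.5
G1 X6.2 Y0.2
G1 X13.0 Y1.7
G1 X16.0 Y8.0
; layer 4
G0 Z16.6
G0 X16.0 Y8.0
G1 X13.0 Y14.3
G1 X6.2 Y15.8
G1 X0.8 Y11.5
G1 X0.8 Y4.5
G1 X6.2 Y0.2
G1 X13.0 Y1.7
G1 X16.0 Y8.0
; layer 5
G0 Z20.7
G0 X16.0 Y8.0
G1 X13.0 Y14.3
G1 X6.2 Y15.8
G1 X0.8 Y11.5
G1 X0.8 Y4.5
G1 X6.2 Y0.2
G1 X13.0 Y1.7
G1 X16.0 Y8.0
; layer 6
G0 Z24.9
G0 X16.0 Y8.0
G1 X13.0 Y14.3
G1 X6.2 Y15.8
G1 X0.8 Y11.5
G1 X0.8 Y4.5
G1 X6.2 Y0.2
G1 X13.0 Y1.7
G1 X16.0 Y8.0
; layer 7
G0 Z29.0
G0 X16.0 Y8.0
G1 X13.0 Y14.3
G1 X6.2 Y15.8
G1 X0.8 Y11.5
G1 X0.8 Y4.5
G1 X6.2 Y0.2
G1 X13.0 Y1.7
G1 X16.0 Y8.0
M2 ; end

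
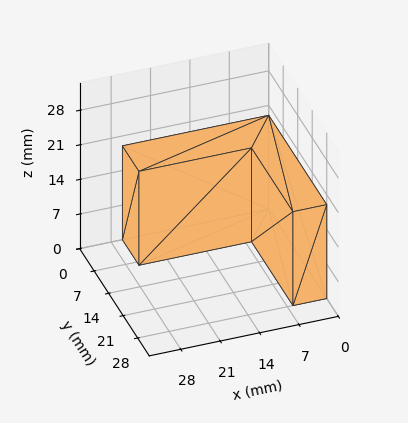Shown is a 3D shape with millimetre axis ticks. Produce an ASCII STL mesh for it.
Reading the render: the shape is an L-shaped prism: outer 26 × 28 mm, arm thicknesses ≈ 8 mm (horizontal) and 6 mm (vertical), extruded 19 mm in z (dimensions read to the nearest mm from the axis ticks). For the STL, each face is triangulated and given an outward normal.

solid part
  facet normal 0.0000 0.0000 -1.0000
    outer loop
      vertex 26.0 8.0 0.0
      vertex 26.0 0.0 0.0
      vertex 0.0 0.0 0.0
    endloop
  endfacet
  facet normal 0.0000 0.0000 -1.0000
    outer loop
      vertex 6.0 8.0 0.0
      vertex 26.0 8.0 0.0
      vertex 0.0 0.0 0.0
    endloop
  endfacet
  facet normal 0.0000 0.0000 -1.0000
    outer loop
      vertex 6.0 28.0 0.0
      vertex 6.0 8.0 0.0
      vertex 0.0 0.0 0.0
    endloop
  endfacet
  facet normal 0.0000 0.0000 -1.0000
    outer loop
      vertex 0.0 28.0 0.0
      vertex 6.0 28.0 0.0
      vertex 0.0 0.0 0.0
    endloop
  endfacet
  facet normal 0.0000 0.0000 1.0000
    outer loop
      vertex 0.0 0.0 19.0
      vertex 26.0 0.0 19.0
      vertex 26.0 8.0 19.0
    endloop
  endfacet
  facet normal 0.0000 0.0000 1.0000
    outer loop
      vertex 0.0 0.0 19.0
      vertex 26.0 8.0 19.0
      vertex 6.0 8.0 19.0
    endloop
  endfacet
  facet normal 0.0000 0.0000 1.0000
    outer loop
      vertex 0.0 0.0 19.0
      vertex 6.0 8.0 19.0
      vertex 6.0 28.0 19.0
    endloop
  endfacet
  facet normal 0.0000 0.0000 1.0000
    outer loop
      vertex 0.0 0.0 19.0
      vertex 6.0 28.0 19.0
      vertex 0.0 28.0 19.0
    endloop
  endfacet
  facet normal 0.0000 -1.0000 0.0000
    outer loop
      vertex 0.0 0.0 0.0
      vertex 26.0 0.0 0.0
      vertex 26.0 0.0 19.0
    endloop
  endfacet
  facet normal 0.0000 -1.0000 0.0000
    outer loop
      vertex 0.0 0.0 0.0
      vertex 26.0 0.0 19.0
      vertex 0.0 0.0 19.0
    endloop
  endfacet
  facet normal 1.0000 0.0000 0.0000
    outer loop
      vertex 26.0 0.0 0.0
      vertex 26.0 8.0 0.0
      vertex 26.0 8.0 19.0
    endloop
  endfacet
  facet normal 1.0000 0.0000 0.0000
    outer loop
      vertex 26.0 0.0 0.0
      vertex 26.0 8.0 19.0
      vertex 26.0 0.0 19.0
    endloop
  endfacet
  facet normal 0.0000 1.0000 0.0000
    outer loop
      vertex 26.0 8.0 0.0
      vertex 6.0 8.0 0.0
      vertex 6.0 8.0 19.0
    endloop
  endfacet
  facet normal 0.0000 1.0000 0.0000
    outer loop
      vertex 26.0 8.0 0.0
      vertex 6.0 8.0 19.0
      vertex 26.0 8.0 19.0
    endloop
  endfacet
  facet normal 1.0000 0.0000 0.0000
    outer loop
      vertex 6.0 8.0 0.0
      vertex 6.0 28.0 0.0
      vertex 6.0 28.0 19.0
    endloop
  endfacet
  facet normal 1.0000 0.0000 0.0000
    outer loop
      vertex 6.0 8.0 0.0
      vertex 6.0 28.0 19.0
      vertex 6.0 8.0 19.0
    endloop
  endfacet
  facet normal 0.0000 1.0000 0.0000
    outer loop
      vertex 6.0 28.0 0.0
      vertex 0.0 28.0 0.0
      vertex 0.0 28.0 19.0
    endloop
  endfacet
  facet normal 0.0000 1.0000 0.0000
    outer loop
      vertex 6.0 28.0 0.0
      vertex 0.0 28.0 19.0
      vertex 6.0 28.0 19.0
    endloop
  endfacet
  facet normal -1.0000 0.0000 0.0000
    outer loop
      vertex 0.0 28.0 0.0
      vertex 0.0 0.0 0.0
      vertex 0.0 0.0 19.0
    endloop
  endfacet
  facet normal -1.0000 0.0000 0.0000
    outer loop
      vertex 0.0 28.0 0.0
      vertex 0.0 0.0 19.0
      vertex 0.0 28.0 19.0
    endloop
  endfacet
endsolid part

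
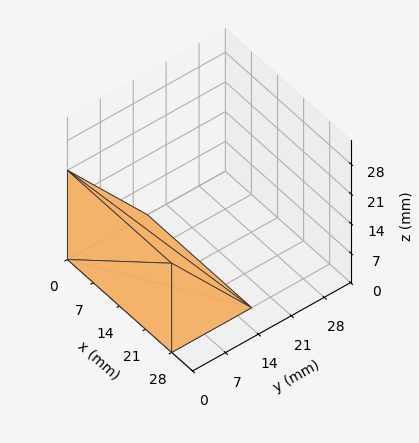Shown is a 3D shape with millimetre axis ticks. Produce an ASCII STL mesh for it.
Reading the render: the shape is a wedge (ramp): 28 × 17 mm base, rising to 21 mm along the y=0 edge and sloping linearly to z=0 at y=17 (dimensions read to the nearest mm from the axis ticks). For the STL, each face is triangulated and given an outward normal.

solid part
  facet normal 0.0000 0.0000 -1.0000
    outer loop
      vertex 28.0 17.0 0.0
      vertex 28.0 0.0 0.0
      vertex 0.0 0.0 0.0
    endloop
  endfacet
  facet normal 0.0000 0.0000 -1.0000
    outer loop
      vertex 0.0 17.0 0.0
      vertex 28.0 17.0 0.0
      vertex 0.0 0.0 0.0
    endloop
  endfacet
  facet normal 0.0000 -1.0000 0.0000
    outer loop
      vertex 0.0 0.0 0.0
      vertex 28.0 0.0 0.0
      vertex 28.0 0.0 21.0
    endloop
  endfacet
  facet normal 0.0000 -1.0000 0.0000
    outer loop
      vertex 0.0 0.0 0.0
      vertex 28.0 0.0 21.0
      vertex 0.0 0.0 21.0
    endloop
  endfacet
  facet normal 0.0000 0.7772 0.6292
    outer loop
      vertex 0.0 0.0 21.0
      vertex 28.0 0.0 21.0
      vertex 28.0 17.0 0.0
    endloop
  endfacet
  facet normal 0.0000 0.7772 0.6292
    outer loop
      vertex 0.0 0.0 21.0
      vertex 28.0 17.0 0.0
      vertex 0.0 17.0 0.0
    endloop
  endfacet
  facet normal -1.0000 0.0000 0.0000
    outer loop
      vertex 0.0 0.0 21.0
      vertex 0.0 17.0 0.0
      vertex 0.0 0.0 0.0
    endloop
  endfacet
  facet normal 1.0000 0.0000 0.0000
    outer loop
      vertex 28.0 0.0 0.0
      vertex 28.0 17.0 0.0
      vertex 28.0 0.0 21.0
    endloop
  endfacet
endsolid part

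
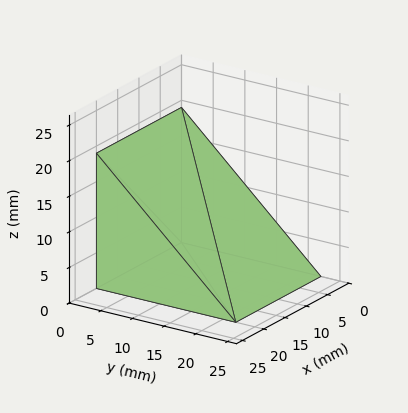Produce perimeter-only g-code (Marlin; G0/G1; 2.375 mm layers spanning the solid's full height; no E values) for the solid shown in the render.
Reading the render: the shape is a wedge (ramp): 20 × 22 mm base, rising to 19 mm along the y=0 edge and sloping linearly to z=0 at y=22 (dimensions read to the nearest mm from the axis ticks). For the g-code, the solid's height is divided into equal slices at the stated Δz and each level perimeter traced with G1 moves after a G0 lift.

; perimeter-only toolpath
G21 ; units = mm
G90 ; absolute positioning
G28 ; home
; layer 1
G0 Z2.375
G0 X0.000 Y0.000
G1 X20.000 Y0.000
G1 X20.000 Y19.250
G1 X0.000 Y19.250
G1 X0.000 Y0.000
; layer 2
G0 Z4.750
G0 X0.000 Y0.000
G1 X20.000 Y0.000
G1 X20.000 Y16.500
G1 X0.000 Y16.500
G1 X0.000 Y0.000
; layer 3
G0 Z7.125
G0 X0.000 Y0.000
G1 X20.000 Y0.000
G1 X20.000 Y13.750
G1 X0.000 Y13.750
G1 X0.000 Y0.000
; layer 4
G0 Z9.500
G0 X0.000 Y0.000
G1 X20.000 Y0.000
G1 X20.000 Y11.000
G1 X0.000 Y11.000
G1 X0.000 Y0.000
; layer 5
G0 Z11.875
G0 X0.000 Y0.000
G1 X20.000 Y0.000
G1 X20.000 Y8.250
G1 X0.000 Y8.250
G1 X0.000 Y0.000
; layer 6
G0 Z14.250
G0 X0.000 Y0.000
G1 X20.000 Y0.000
G1 X20.000 Y5.500
G1 X0.000 Y5.500
G1 X0.000 Y0.000
; layer 7
G0 Z16.625
G0 X0.000 Y0.000
G1 X20.000 Y0.000
G1 X20.000 Y2.750
G1 X0.000 Y2.750
G1 X0.000 Y0.000
M2 ; end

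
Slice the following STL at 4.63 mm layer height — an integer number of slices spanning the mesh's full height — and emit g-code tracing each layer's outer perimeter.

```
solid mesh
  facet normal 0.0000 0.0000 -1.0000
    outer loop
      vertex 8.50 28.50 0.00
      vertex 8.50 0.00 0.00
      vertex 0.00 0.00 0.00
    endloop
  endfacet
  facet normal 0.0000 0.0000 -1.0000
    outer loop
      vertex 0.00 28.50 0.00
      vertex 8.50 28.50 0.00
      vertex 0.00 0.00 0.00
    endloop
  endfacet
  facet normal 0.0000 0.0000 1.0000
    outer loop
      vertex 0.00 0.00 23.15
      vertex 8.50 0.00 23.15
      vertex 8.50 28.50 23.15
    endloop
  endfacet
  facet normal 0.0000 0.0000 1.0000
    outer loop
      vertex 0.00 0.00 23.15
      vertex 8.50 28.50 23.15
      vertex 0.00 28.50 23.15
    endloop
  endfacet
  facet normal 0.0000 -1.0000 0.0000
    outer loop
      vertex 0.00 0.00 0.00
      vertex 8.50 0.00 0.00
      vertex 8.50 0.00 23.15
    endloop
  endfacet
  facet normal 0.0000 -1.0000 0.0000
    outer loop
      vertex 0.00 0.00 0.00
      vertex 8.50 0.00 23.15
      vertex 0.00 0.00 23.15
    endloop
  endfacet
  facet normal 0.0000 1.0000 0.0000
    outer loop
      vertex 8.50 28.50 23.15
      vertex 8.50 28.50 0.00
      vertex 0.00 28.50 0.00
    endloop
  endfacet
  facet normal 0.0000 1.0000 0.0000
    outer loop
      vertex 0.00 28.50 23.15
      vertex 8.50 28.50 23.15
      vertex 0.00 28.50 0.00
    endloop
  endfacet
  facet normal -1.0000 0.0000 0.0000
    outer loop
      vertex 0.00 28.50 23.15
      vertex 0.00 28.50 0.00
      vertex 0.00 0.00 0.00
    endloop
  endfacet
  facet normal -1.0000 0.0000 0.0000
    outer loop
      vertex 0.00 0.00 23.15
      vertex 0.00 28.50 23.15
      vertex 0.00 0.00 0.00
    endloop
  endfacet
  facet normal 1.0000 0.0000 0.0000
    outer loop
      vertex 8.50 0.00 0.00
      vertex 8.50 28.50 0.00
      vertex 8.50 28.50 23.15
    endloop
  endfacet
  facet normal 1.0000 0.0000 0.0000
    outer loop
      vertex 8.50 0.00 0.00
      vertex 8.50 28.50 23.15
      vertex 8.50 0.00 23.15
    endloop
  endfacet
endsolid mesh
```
; perimeter-only toolpath
G21 ; units = mm
G90 ; absolute positioning
G28 ; home
; layer 1
G0 Z4.63
G0 X0.00 Y0.00
G1 X8.50 Y0.00
G1 X8.50 Y28.50
G1 X0.00 Y28.50
G1 X0.00 Y0.00
; layer 2
G0 Z9.26
G0 X0.00 Y0.00
G1 X8.50 Y0.00
G1 X8.50 Y28.50
G1 X0.00 Y28.50
G1 X0.00 Y0.00
; layer 3
G0 Z13.89
G0 X0.00 Y0.00
G1 X8.50 Y0.00
G1 X8.50 Y28.50
G1 X0.00 Y28.50
G1 X0.00 Y0.00
; layer 4
G0 Z18.52
G0 X0.00 Y0.00
G1 X8.50 Y0.00
G1 X8.50 Y28.50
G1 X0.00 Y28.50
G1 X0.00 Y0.00
; layer 5
G0 Z23.15
G0 X0.00 Y0.00
G1 X8.50 Y0.00
G1 X8.50 Y28.50
G1 X0.00 Y28.50
G1 X0.00 Y0.00
M2 ; end

The solid is a rectangular box, roughly 8.5 × 28.5 mm footprint and 23.1 mm tall. Slicing at Δz = 4.63 mm — 5 equal slices spanning the solid's height, so layer i sits at z = i·h/5 — gives 5 non-empty perimeters. Each is a 4-segment closed polygon; G0 lifts to the layer z and rapids to the start vertex, then G1 traces the edges.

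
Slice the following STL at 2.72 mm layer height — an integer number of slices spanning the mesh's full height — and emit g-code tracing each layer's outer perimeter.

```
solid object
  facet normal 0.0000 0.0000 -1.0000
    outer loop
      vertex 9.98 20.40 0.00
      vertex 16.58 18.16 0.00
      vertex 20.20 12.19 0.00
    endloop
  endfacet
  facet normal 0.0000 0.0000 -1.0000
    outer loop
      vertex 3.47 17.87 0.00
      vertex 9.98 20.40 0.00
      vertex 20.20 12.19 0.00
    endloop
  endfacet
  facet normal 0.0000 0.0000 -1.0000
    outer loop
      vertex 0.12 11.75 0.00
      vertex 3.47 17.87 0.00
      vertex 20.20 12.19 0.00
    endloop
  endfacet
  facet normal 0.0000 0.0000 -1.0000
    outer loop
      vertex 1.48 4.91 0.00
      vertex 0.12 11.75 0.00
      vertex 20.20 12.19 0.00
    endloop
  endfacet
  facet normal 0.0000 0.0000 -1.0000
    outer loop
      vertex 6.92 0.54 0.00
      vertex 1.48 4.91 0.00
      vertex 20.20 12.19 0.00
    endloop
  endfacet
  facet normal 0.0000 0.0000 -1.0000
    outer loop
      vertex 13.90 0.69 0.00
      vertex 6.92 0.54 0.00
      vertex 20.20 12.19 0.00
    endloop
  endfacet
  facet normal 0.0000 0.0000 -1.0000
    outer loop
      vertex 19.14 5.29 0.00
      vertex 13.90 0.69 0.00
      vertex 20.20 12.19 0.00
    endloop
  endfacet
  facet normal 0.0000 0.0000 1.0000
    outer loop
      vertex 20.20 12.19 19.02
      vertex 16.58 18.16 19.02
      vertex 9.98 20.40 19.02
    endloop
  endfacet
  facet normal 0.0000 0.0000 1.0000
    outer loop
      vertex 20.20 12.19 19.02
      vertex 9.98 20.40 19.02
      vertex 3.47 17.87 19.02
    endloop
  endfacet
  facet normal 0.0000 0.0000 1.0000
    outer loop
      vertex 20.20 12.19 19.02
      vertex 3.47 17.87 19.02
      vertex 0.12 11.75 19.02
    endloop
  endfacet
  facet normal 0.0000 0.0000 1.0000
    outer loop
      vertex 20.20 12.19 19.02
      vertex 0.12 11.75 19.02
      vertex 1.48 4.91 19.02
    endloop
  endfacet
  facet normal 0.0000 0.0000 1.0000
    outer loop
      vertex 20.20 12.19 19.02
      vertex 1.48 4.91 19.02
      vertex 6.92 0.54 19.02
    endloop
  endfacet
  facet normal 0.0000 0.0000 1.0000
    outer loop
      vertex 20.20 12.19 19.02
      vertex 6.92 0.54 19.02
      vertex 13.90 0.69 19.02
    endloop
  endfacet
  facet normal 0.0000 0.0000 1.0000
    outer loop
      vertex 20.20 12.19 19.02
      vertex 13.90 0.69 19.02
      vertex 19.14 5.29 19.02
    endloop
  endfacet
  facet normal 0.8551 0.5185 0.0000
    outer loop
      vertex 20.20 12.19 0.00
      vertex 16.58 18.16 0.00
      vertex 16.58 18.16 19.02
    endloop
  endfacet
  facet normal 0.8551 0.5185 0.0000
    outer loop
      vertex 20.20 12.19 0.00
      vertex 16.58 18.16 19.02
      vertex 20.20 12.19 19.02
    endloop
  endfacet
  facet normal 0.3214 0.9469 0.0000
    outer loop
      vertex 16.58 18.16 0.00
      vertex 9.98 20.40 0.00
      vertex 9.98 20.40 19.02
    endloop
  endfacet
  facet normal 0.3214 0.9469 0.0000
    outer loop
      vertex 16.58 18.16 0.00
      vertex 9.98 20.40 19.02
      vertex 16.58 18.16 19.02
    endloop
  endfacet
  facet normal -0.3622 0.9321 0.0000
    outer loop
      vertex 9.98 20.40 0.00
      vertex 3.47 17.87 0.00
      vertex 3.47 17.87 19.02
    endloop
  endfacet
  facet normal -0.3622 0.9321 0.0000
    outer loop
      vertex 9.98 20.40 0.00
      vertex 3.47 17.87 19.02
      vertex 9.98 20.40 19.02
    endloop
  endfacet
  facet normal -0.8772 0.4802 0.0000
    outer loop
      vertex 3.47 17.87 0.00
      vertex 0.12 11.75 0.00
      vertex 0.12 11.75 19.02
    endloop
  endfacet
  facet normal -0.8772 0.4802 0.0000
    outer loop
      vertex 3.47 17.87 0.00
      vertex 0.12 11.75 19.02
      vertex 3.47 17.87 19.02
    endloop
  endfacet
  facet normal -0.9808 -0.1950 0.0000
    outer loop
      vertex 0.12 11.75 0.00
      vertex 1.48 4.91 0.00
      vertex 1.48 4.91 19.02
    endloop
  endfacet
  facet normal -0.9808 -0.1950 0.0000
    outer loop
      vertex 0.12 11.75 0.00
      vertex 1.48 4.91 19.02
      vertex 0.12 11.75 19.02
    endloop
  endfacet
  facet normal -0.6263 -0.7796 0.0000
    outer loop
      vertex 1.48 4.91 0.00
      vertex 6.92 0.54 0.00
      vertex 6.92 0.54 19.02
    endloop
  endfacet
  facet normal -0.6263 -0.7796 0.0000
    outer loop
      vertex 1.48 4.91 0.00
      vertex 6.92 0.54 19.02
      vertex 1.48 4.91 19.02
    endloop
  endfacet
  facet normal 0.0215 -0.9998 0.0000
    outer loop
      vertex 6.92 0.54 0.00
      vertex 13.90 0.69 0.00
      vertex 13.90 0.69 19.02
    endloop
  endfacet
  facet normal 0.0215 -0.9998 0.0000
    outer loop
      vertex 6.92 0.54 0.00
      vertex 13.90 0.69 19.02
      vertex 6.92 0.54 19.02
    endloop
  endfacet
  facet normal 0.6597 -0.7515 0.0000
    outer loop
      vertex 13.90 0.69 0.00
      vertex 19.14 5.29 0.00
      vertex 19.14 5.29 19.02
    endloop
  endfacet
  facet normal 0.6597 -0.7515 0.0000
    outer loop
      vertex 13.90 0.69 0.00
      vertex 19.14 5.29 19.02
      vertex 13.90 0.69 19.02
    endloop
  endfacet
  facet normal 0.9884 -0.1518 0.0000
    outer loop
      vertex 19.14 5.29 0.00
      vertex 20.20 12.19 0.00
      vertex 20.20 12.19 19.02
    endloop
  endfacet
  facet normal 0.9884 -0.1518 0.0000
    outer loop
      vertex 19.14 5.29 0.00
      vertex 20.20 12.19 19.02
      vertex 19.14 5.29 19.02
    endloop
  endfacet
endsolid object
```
; perimeter-only toolpath
G21 ; units = mm
G90 ; absolute positioning
G28 ; home
; layer 1
G0 Z2.72
G0 X20.20 Y12.19
G1 X16.58 Y18.16
G1 X9.98 Y20.40
G1 X3.47 Y17.87
G1 X0.12 Y11.75
G1 X1.48 Y4.91
G1 X6.92 Y0.54
G1 X13.90 Y0.69
G1 X19.14 Y5.29
G1 X20.20 Y12.19
; layer 2
G0 Z5.43
G0 X20.20 Y12.19
G1 X16.58 Y18.16
G1 X9.98 Y20.40
G1 X3.47 Y17.87
G1 X0.12 Y11.75
G1 X1.48 Y4.91
G1 X6.92 Y0.54
G1 X13.90 Y0.69
G1 X19.14 Y5.29
G1 X20.20 Y12.19
; layer 3
G0 Z8.15
G0 X20.20 Y12.19
G1 X16.58 Y18.16
G1 X9.98 Y20.40
G1 X3.47 Y17.87
G1 X0.12 Y11.75
G1 X1.48 Y4.91
G1 X6.92 Y0.54
G1 X13.90 Y0.69
G1 X19.14 Y5.29
G1 X20.20 Y12.19
; layer 4
G0 Z10.87
G0 X20.20 Y12.19
G1 X16.58 Y18.16
G1 X9.98 Y20.40
G1 X3.47 Y17.87
G1 X0.12 Y11.75
G1 X1.48 Y4.91
G1 X6.92 Y0.54
G1 X13.90 Y0.69
G1 X19.14 Y5.29
G1 X20.20 Y12.19
; layer 5
G0 Z13.59
G0 X20.20 Y12.19
G1 X16.58 Y18.16
G1 X9.98 Y20.40
G1 X3.47 Y17.87
G1 X0.12 Y11.75
G1 X1.48 Y4.91
G1 X6.92 Y0.54
G1 X13.90 Y0.69
G1 X19.14 Y5.29
G1 X20.20 Y12.19
; layer 6
G0 Z16.30
G0 X20.20 Y12.19
G1 X16.58 Y18.16
G1 X9.98 Y20.40
G1 X3.47 Y17.87
G1 X0.12 Y11.75
G1 X1.48 Y4.91
G1 X6.92 Y0.54
G1 X13.90 Y0.69
G1 X19.14 Y5.29
G1 X20.20 Y12.19
; layer 7
G0 Z19.02
G0 X20.20 Y12.19
G1 X16.58 Y18.16
G1 X9.98 Y20.40
G1 X3.47 Y17.87
G1 X0.12 Y11.75
G1 X1.48 Y4.91
G1 X6.92 Y0.54
G1 X13.90 Y0.69
G1 X19.14 Y5.29
G1 X20.20 Y12.19
M2 ; end

The solid is a regular 9-sided prism (a cylinder approximated with 9 flat sides), circumscribed radius ≈ 10.2 mm, height ≈ 19 mm. Slicing at Δz = 2.72 mm — 7 equal slices spanning the solid's height, so layer i sits at z = i·h/7 — gives 7 non-empty perimeters. Each is a 9-segment closed polygon; G0 lifts to the layer z and rapids to the start vertex, then G1 traces the edges.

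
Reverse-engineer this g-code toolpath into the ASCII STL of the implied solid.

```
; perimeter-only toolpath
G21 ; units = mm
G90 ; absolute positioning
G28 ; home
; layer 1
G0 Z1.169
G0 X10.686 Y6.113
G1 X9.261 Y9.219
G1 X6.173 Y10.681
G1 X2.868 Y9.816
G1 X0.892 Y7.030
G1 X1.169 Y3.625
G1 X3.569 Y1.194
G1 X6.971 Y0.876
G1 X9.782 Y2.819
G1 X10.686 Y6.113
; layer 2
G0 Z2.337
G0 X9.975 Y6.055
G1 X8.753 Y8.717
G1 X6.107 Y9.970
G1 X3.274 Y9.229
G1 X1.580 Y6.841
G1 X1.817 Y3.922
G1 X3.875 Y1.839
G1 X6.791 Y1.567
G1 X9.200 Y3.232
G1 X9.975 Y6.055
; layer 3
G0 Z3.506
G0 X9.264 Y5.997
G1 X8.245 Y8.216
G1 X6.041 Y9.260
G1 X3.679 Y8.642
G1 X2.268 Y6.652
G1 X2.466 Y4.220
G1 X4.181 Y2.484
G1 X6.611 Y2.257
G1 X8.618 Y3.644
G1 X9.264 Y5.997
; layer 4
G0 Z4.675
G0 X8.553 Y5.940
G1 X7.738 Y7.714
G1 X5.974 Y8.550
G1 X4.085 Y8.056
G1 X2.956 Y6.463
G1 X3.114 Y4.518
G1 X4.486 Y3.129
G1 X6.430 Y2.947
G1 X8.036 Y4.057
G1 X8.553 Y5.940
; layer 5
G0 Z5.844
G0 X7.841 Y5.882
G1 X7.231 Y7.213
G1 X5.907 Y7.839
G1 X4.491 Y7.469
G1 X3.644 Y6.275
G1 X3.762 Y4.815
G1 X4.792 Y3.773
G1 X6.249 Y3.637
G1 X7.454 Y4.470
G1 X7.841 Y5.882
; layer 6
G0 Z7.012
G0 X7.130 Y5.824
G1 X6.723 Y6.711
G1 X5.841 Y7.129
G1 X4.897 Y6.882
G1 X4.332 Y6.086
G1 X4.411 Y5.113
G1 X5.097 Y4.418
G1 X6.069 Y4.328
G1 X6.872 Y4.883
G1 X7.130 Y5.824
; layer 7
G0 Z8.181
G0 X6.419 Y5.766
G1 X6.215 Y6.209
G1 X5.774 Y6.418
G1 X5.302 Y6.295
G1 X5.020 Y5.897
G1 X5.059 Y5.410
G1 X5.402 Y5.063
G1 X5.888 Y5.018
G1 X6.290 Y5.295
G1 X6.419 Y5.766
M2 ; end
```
solid part
  facet normal 0.0000 0.0000 -1.0000
    outer loop
      vertex 6.240 11.391 0.000
      vertex 9.768 9.720 0.000
      vertex 11.397 6.171 0.000
    endloop
  endfacet
  facet normal 0.0000 0.0000 -1.0000
    outer loop
      vertex 2.462 10.403 0.000
      vertex 6.240 11.391 0.000
      vertex 11.397 6.171 0.000
    endloop
  endfacet
  facet normal 0.0000 0.0000 -1.0000
    outer loop
      vertex 0.204 7.219 0.000
      vertex 2.462 10.403 0.000
      vertex 11.397 6.171 0.000
    endloop
  endfacet
  facet normal 0.0000 0.0000 -1.0000
    outer loop
      vertex 0.520 3.327 0.000
      vertex 0.204 7.219 0.000
      vertex 11.397 6.171 0.000
    endloop
  endfacet
  facet normal 0.0000 0.0000 -1.0000
    outer loop
      vertex 3.264 0.549 0.000
      vertex 0.520 3.327 0.000
      vertex 11.397 6.171 0.000
    endloop
  endfacet
  facet normal 0.0000 0.0000 -1.0000
    outer loop
      vertex 7.152 0.186 0.000
      vertex 3.264 0.549 0.000
      vertex 11.397 6.171 0.000
    endloop
  endfacet
  facet normal 0.0000 0.0000 -1.0000
    outer loop
      vertex 10.364 2.406 0.000
      vertex 7.152 0.186 0.000
      vertex 11.397 6.171 0.000
    endloop
  endfacet
  facet normal 0.7883 0.3618 0.4976
    outer loop
      vertex 11.397 6.171 0.000
      vertex 9.768 9.720 0.000
      vertex 5.708 5.708 9.350
    endloop
  endfacet
  facet normal 0.3713 0.7839 0.4976
    outer loop
      vertex 9.768 9.720 0.000
      vertex 6.240 11.391 0.000
      vertex 5.708 5.708 9.350
    endloop
  endfacet
  facet normal -0.2195 0.8392 0.4976
    outer loop
      vertex 6.240 11.391 0.000
      vertex 2.462 10.403 0.000
      vertex 5.708 5.708 9.350
    endloop
  endfacet
  facet normal -0.7075 0.5018 0.4976
    outer loop
      vertex 2.462 10.403 0.000
      vertex 0.204 7.219 0.000
      vertex 5.708 5.708 9.350
    endloop
  endfacet
  facet normal -0.8646 -0.0702 0.4976
    outer loop
      vertex 0.204 7.219 0.000
      vertex 0.520 3.327 0.000
      vertex 5.708 5.708 9.350
    endloop
  endfacet
  facet normal -0.6171 -0.6095 0.4976
    outer loop
      vertex 0.520 3.327 0.000
      vertex 3.264 0.549 0.000
      vertex 5.708 5.708 9.350
    endloop
  endfacet
  facet normal -0.0806 -0.8636 0.4976
    outer loop
      vertex 3.264 0.549 0.000
      vertex 7.152 0.186 0.000
      vertex 5.708 5.708 9.350
    endloop
  endfacet
  facet normal 0.4932 -0.7136 0.4976
    outer loop
      vertex 7.152 0.186 0.000
      vertex 10.364 2.406 0.000
      vertex 5.708 5.708 9.350
    endloop
  endfacet
  facet normal 0.8365 -0.2295 0.4976
    outer loop
      vertex 10.364 2.406 0.000
      vertex 11.397 6.171 0.000
      vertex 5.708 5.708 9.350
    endloop
  endfacet
endsolid part

The G0 Z moves step by Δz≈1.169 mm. The G1 loops shrink linearly with z, so the solid tapers from its base footprint up to z≈9.35. Closing with a flat bottom cap and the tapered top and triangulating gives 16 facets — a regular 9-sided pyramid, base circumscribed radius ≈ 5.71 mm, apex at z ≈ 9.35 mm.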